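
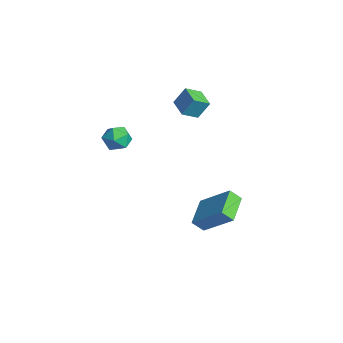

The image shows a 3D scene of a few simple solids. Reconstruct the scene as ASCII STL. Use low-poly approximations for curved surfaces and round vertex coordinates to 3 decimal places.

solid 
facet normal -0.907 0.364 0.212
outer loop
vertex -3.418 -2.927 1.843
vertex -3.513 -3.512 2.44
vertex -3.17 -2.768 2.631
endloop
endfacet
facet normal -0.475 0.879 -0.028
outer loop
vertex -3.418 -2.927 1.843
vertex -3.17 -2.768 2.631
vertex -2.69 -2.529 1.983
endloop
endfacet
facet normal -0.248 0.692 -0.678
outer loop
vertex -3.418 -2.927 1.843
vertex -2.69 -2.529 1.983
vertex -2.736 -3.125 1.391
endloop
endfacet
facet normal -0.539 0.060 -0.840
outer loop
vertex -3.418 -2.927 1.843
vertex -2.736 -3.125 1.391
vertex -3.245 -3.733 1.674
endloop
endfacet
facet normal -0.946 -0.142 -0.290
outer loop
vertex -3.418 -2.927 1.843
vertex -3.245 -3.733 1.674
vertex -3.513 -3.512 2.44
endloop
endfacet
facet normal 0.091 0.911 0.403
outer loop
vertex -2.69 -2.529 1.983
vertex -3.17 -2.768 2.631
vertex -2.335 -2.867 2.666
endloop
endfacet
facet normal -0.606 0.076 0.791
outer loop
vertex -3.17 -2.768 2.631
vertex -3.513 -3.512 2.44
vertex -2.844 -3.475 2.949
endloop
endfacet
facet normal -0.669 -0.743 -0.020
outer loop
vertex -3.513 -3.512 2.44
vertex -3.245 -3.733 1.674
vertex -2.89 -4.071 2.357
endloop
endfacet
facet normal -0.011 -0.414 -0.910
outer loop
vertex -3.245 -3.733 1.674
vertex -2.736 -3.125 1.391
vertex -2.41 -3.832 1.709
endloop
endfacet
facet normal 0.459 0.608 -0.648
outer loop
vertex -2.736 -3.125 1.391
vertex -2.69 -2.529 1.983
vertex -2.067 -3.088 1.9
endloop
endfacet
facet normal 0.539 -0.060 0.840
outer loop
vertex -2.162 -3.673 2.497
vertex -2.335 -2.867 2.666
vertex -2.844 -3.475 2.949
endloop
endfacet
facet normal 0.248 -0.692 0.678
outer loop
vertex -2.162 -3.673 2.497
vertex -2.844 -3.475 2.949
vertex -2.89 -4.071 2.357
endloop
endfacet
facet normal 0.475 -0.879 0.028
outer loop
vertex -2.162 -3.673 2.497
vertex -2.89 -4.071 2.357
vertex -2.41 -3.832 1.709
endloop
endfacet
facet normal 0.907 -0.364 -0.212
outer loop
vertex -2.162 -3.673 2.497
vertex -2.41 -3.832 1.709
vertex -2.067 -3.088 1.9
endloop
endfacet
facet normal 0.946 0.142 0.290
outer loop
vertex -2.162 -3.673 2.497
vertex -2.067 -3.088 1.9
vertex -2.335 -2.867 2.666
endloop
endfacet
facet normal 0.011 0.414 0.910
outer loop
vertex -2.844 -3.475 2.949
vertex -2.335 -2.867 2.666
vertex -3.17 -2.768 2.631
endloop
endfacet
facet normal -0.459 -0.608 0.648
outer loop
vertex -2.89 -4.071 2.357
vertex -2.844 -3.475 2.949
vertex -3.513 -3.512 2.44
endloop
endfacet
facet normal -0.091 -0.911 -0.403
outer loop
vertex -2.41 -3.832 1.709
vertex -2.89 -4.071 2.357
vertex -3.245 -3.733 1.674
endloop
endfacet
facet normal 0.606 -0.076 -0.791
outer loop
vertex -2.067 -3.088 1.9
vertex -2.41 -3.832 1.709
vertex -2.736 -3.125 1.391
endloop
endfacet
facet normal 0.669 0.743 0.020
outer loop
vertex -2.335 -2.867 2.666
vertex -2.067 -3.088 1.9
vertex -2.69 -2.529 1.983
endloop
endfacet
facet normal -0.989 0.010 0.150
outer loop
vertex -4.33 0.976 3.826
vertex -4.401 1.882 3.3
vertex -4.486 0.39 2.838
endloop
endfacet
facet normal 0.068 -0.863 0.501
outer loop
vertex -3.319 0.378 2.66
vertex -4.33 0.976 3.826
vertex -4.486 0.39 2.838
endloop
endfacet
facet normal -0.989 0.010 0.150
outer loop
vertex -4.486 0.39 2.838
vertex -4.401 1.882 3.3
vertex -4.557 1.295 2.311
endloop
endfacet
facet normal -0.135 -0.506 -0.852
outer loop
vertex -4.557 1.295 2.311
vertex -3.319 0.378 2.66
vertex -4.486 0.39 2.838
endloop
endfacet
facet normal 0.135 0.505 0.852
outer loop
vertex -4.33 0.976 3.826
vertex -3.234 1.87 3.122
vertex -4.401 1.882 3.3
endloop
endfacet
facet normal 0.068 -0.863 0.501
outer loop
vertex -3.163 0.965 3.649
vertex -4.33 0.976 3.826
vertex -3.319 0.378 2.66
endloop
endfacet
facet normal 0.134 0.507 0.852
outer loop
vertex -3.163 0.965 3.649
vertex -3.234 1.87 3.122
vertex -4.33 0.976 3.826
endloop
endfacet
facet normal -0.068 0.863 -0.501
outer loop
vertex -4.401 1.882 3.3
vertex -3.234 1.87 3.122
vertex -4.557 1.295 2.311
endloop
endfacet
facet normal -0.134 -0.505 -0.852
outer loop
vertex -3.39 1.284 2.134
vertex -3.319 0.378 2.66
vertex -4.557 1.295 2.311
endloop
endfacet
facet normal -0.068 0.863 -0.501
outer loop
vertex -4.557 1.295 2.311
vertex -3.234 1.87 3.122
vertex -3.39 1.284 2.134
endloop
endfacet
facet normal 0.989 -0.010 -0.150
outer loop
vertex -3.39 1.284 2.134
vertex -3.163 0.965 3.649
vertex -3.319 0.378 2.66
endloop
endfacet
facet normal 0.989 -0.010 -0.150
outer loop
vertex -3.234 1.87 3.122
vertex -3.163 0.965 3.649
vertex -3.39 1.284 2.134
endloop
endfacet
facet normal -0.598 -0.466 -0.653
outer loop
vertex 2.154 -1.339 -1.223
vertex 0.916 -0.378 -0.775
vertex 2.365 -0.798 -1.802
endloop
endfacet
facet normal 0.759 -0.590 -0.275
outer loop
vertex 3.644 0.198 -0.405
vertex 2.154 -1.339 -1.223
vertex 2.365 -0.798 -1.802
endloop
endfacet
facet normal -0.598 -0.466 -0.653
outer loop
vertex 2.365 -0.798 -1.802
vertex 0.916 -0.378 -0.775
vertex 1.127 0.163 -1.354
endloop
endfacet
facet normal 0.257 0.660 -0.706
outer loop
vertex 1.127 0.163 -1.354
vertex 3.644 0.198 -0.405
vertex 2.365 -0.798 -1.802
endloop
endfacet
facet normal -0.257 -0.660 0.706
outer loop
vertex 2.154 -1.339 -1.223
vertex 2.195 0.618 0.622
vertex 0.916 -0.378 -0.775
endloop
endfacet
facet normal 0.759 -0.590 -0.275
outer loop
vertex 3.433 -0.343 0.174
vertex 2.154 -1.339 -1.223
vertex 3.644 0.198 -0.405
endloop
endfacet
facet normal -0.257 -0.660 0.706
outer loop
vertex 3.433 -0.343 0.174
vertex 2.195 0.618 0.622
vertex 2.154 -1.339 -1.223
endloop
endfacet
facet normal -0.759 0.590 0.275
outer loop
vertex 0.916 -0.378 -0.775
vertex 2.195 0.618 0.622
vertex 1.127 0.163 -1.354
endloop
endfacet
facet normal 0.257 0.660 -0.706
outer loop
vertex 2.406 1.159 0.043
vertex 3.644 0.198 -0.405
vertex 1.127 0.163 -1.354
endloop
endfacet
facet normal -0.759 0.590 0.275
outer loop
vertex 1.127 0.163 -1.354
vertex 2.195 0.618 0.622
vertex 2.406 1.159 0.043
endloop
endfacet
facet normal 0.598 0.466 0.653
outer loop
vertex 2.406 1.159 0.043
vertex 3.433 -0.343 0.174
vertex 3.644 0.198 -0.405
endloop
endfacet
facet normal 0.598 0.466 0.653
outer loop
vertex 2.195 0.618 0.622
vertex 3.433 -0.343 0.174
vertex 2.406 1.159 0.043
endloop
endfacet

endsolid


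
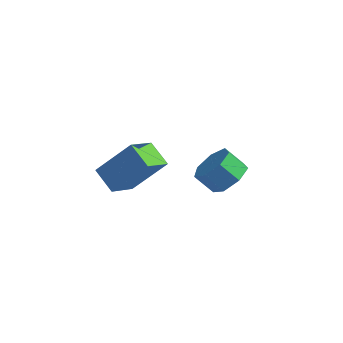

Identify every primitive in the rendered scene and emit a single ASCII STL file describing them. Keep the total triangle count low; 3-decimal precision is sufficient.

solid 
facet normal -0.829 0.283 0.483
outer loop
vertex 1.239 -1.742 0.793
vertex 1.275 -0.37 0.051
vertex 0.036 -2.565 -0.788
endloop
endfacet
facet normal -0.023 -0.879 0.475
outer loop
vertex 1.105 -2.93 -1.411
vertex 1.239 -1.742 0.793
vertex 0.036 -2.565 -0.788
endloop
endfacet
facet normal -0.829 0.283 0.483
outer loop
vertex 0.036 -2.565 -0.788
vertex 1.275 -0.37 0.051
vertex 0.072 -1.193 -1.53
endloop
endfacet
facet normal -0.559 -0.383 -0.735
outer loop
vertex 0.072 -1.193 -1.53
vertex 1.105 -2.93 -1.411
vertex 0.036 -2.565 -0.788
endloop
endfacet
facet normal 0.559 0.383 0.735
outer loop
vertex 1.239 -1.742 0.793
vertex 2.344 -0.735 -0.572
vertex 1.275 -0.37 0.051
endloop
endfacet
facet normal -0.023 -0.879 0.475
outer loop
vertex 2.308 -2.107 0.17
vertex 1.239 -1.742 0.793
vertex 1.105 -2.93 -1.411
endloop
endfacet
facet normal 0.559 0.383 0.735
outer loop
vertex 2.308 -2.107 0.17
vertex 2.344 -0.735 -0.572
vertex 1.239 -1.742 0.793
endloop
endfacet
facet normal 0.023 0.879 -0.475
outer loop
vertex 1.275 -0.37 0.051
vertex 2.344 -0.735 -0.572
vertex 0.072 -1.193 -1.53
endloop
endfacet
facet normal -0.559 -0.383 -0.735
outer loop
vertex 1.141 -1.558 -2.153
vertex 1.105 -2.93 -1.411
vertex 0.072 -1.193 -1.53
endloop
endfacet
facet normal 0.023 0.879 -0.475
outer loop
vertex 0.072 -1.193 -1.53
vertex 2.344 -0.735 -0.572
vertex 1.141 -1.558 -2.153
endloop
endfacet
facet normal 0.829 -0.283 -0.483
outer loop
vertex 1.141 -1.558 -2.153
vertex 2.308 -2.107 0.17
vertex 1.105 -2.93 -1.411
endloop
endfacet
facet normal 0.829 -0.283 -0.483
outer loop
vertex 2.344 -0.735 -0.572
vertex 2.308 -2.107 0.17
vertex 1.141 -1.558 -2.153
endloop
endfacet
facet normal 0.660 0.235 -0.714
outer loop
vertex 3.615 3.467 -3.063
vertex 2.976 3.091 -3.778
vertex 3.033 4.051 -3.409
endloop
endfacet
facet normal 0.375 0.720 0.584
outer loop
vertex 3.615 3.467 -3.063
vertex 3.033 4.051 -3.409
vertex 2.823 3.185 -2.207
endloop
endfacet
facet normal 0.375 0.720 0.584
outer loop
vertex 2.823 3.185 -2.207
vertex 3.033 4.051 -3.409
vertex 2.241 3.769 -2.553
endloop
endfacet
facet normal -0.660 -0.235 0.714
outer loop
vertex 2.823 3.185 -2.207
vertex 2.241 3.769 -2.553
vertex 2.184 2.809 -2.922
endloop
endfacet
facet normal 0.661 0.235 -0.713
outer loop
vertex 3.033 4.051 -3.409
vertex 2.976 3.091 -3.778
vertex 2.409 3.912 -4.033
endloop
endfacet
facet normal -0.275 0.959 0.061
outer loop
vertex 3.033 4.051 -3.409
vertex 2.409 3.912 -4.033
vertex 2.241 3.769 -2.553
endloop
endfacet
facet normal -0.275 0.959 0.061
outer loop
vertex 2.241 3.769 -2.553
vertex 2.409 3.912 -4.033
vertex 1.617 3.63 -3.177
endloop
endfacet
facet normal -0.661 -0.235 0.713
outer loop
vertex 2.241 3.769 -2.553
vertex 1.617 3.63 -3.177
vertex 2.184 2.809 -2.922
endloop
endfacet
facet normal 0.660 0.234 -0.714
outer loop
vertex 2.409 3.912 -4.033
vertex 2.976 3.091 -3.778
vertex 2.211 3.154 -4.465
endloop
endfacet
facet normal -0.718 0.477 -0.507
outer loop
vertex 2.409 3.912 -4.033
vertex 2.211 3.154 -4.465
vertex 1.617 3.63 -3.177
endloop
endfacet
facet normal -0.718 0.477 -0.507
outer loop
vertex 1.617 3.63 -3.177
vertex 2.211 3.154 -4.465
vertex 1.419 2.873 -3.608
endloop
endfacet
facet normal -0.660 -0.234 0.714
outer loop
vertex 1.617 3.63 -3.177
vertex 1.419 2.873 -3.608
vertex 2.184 2.809 -2.922
endloop
endfacet
facet normal 0.660 0.235 -0.714
outer loop
vertex 2.211 3.154 -4.465
vertex 2.976 3.091 -3.778
vertex 2.589 2.349 -4.38
endloop
endfacet
facet normal -0.621 -0.365 -0.694
outer loop
vertex 2.211 3.154 -4.465
vertex 2.589 2.349 -4.38
vertex 1.419 2.873 -3.608
endloop
endfacet
facet normal -0.621 -0.365 -0.694
outer loop
vertex 1.419 2.873 -3.608
vertex 2.589 2.349 -4.38
vertex 1.797 2.068 -3.523
endloop
endfacet
facet normal -0.660 -0.234 0.714
outer loop
vertex 1.419 2.873 -3.608
vertex 1.797 2.068 -3.523
vertex 2.184 2.809 -2.922
endloop
endfacet
facet normal 0.660 0.234 -0.713
outer loop
vertex 2.589 2.349 -4.38
vertex 2.976 3.091 -3.778
vertex 3.259 2.102 -3.841
endloop
endfacet
facet normal -0.056 -0.932 -0.357
outer loop
vertex 2.589 2.349 -4.38
vertex 3.259 2.102 -3.841
vertex 1.797 2.068 -3.523
endloop
endfacet
facet normal -0.056 -0.932 -0.358
outer loop
vertex 1.797 2.068 -3.523
vertex 3.259 2.102 -3.841
vertex 2.467 1.821 -2.985
endloop
endfacet
facet normal -0.660 -0.235 0.714
outer loop
vertex 1.797 2.068 -3.523
vertex 2.467 1.821 -2.985
vertex 2.184 2.809 -2.922
endloop
endfacet
facet normal 0.659 0.234 -0.714
outer loop
vertex 3.259 2.102 -3.841
vertex 2.976 3.091 -3.778
vertex 3.716 2.6 -3.256
endloop
endfacet
facet normal 0.551 -0.797 0.248
outer loop
vertex 3.259 2.102 -3.841
vertex 3.716 2.6 -3.256
vertex 2.467 1.821 -2.985
endloop
endfacet
facet normal 0.551 -0.797 0.247
outer loop
vertex 2.467 1.821 -2.985
vertex 3.716 2.6 -3.256
vertex 2.923 2.318 -2.399
endloop
endfacet
facet normal -0.661 -0.235 0.713
outer loop
vertex 2.467 1.821 -2.985
vertex 2.923 2.318 -2.399
vertex 2.184 2.809 -2.922
endloop
endfacet
facet normal 0.660 0.236 -0.714
outer loop
vertex 3.716 2.6 -3.256
vertex 2.976 3.091 -3.778
vertex 3.615 3.467 -3.063
endloop
endfacet
facet normal 0.743 -0.062 0.667
outer loop
vertex 3.716 2.6 -3.256
vertex 3.615 3.467 -3.063
vertex 2.923 2.318 -2.399
endloop
endfacet
facet normal 0.743 -0.062 0.667
outer loop
vertex 2.923 2.318 -2.399
vertex 3.615 3.467 -3.063
vertex 2.823 3.185 -2.207
endloop
endfacet
facet normal -0.660 -0.234 0.713
outer loop
vertex 2.923 2.318 -2.399
vertex 2.823 3.185 -2.207
vertex 2.184 2.809 -2.922
endloop
endfacet

endsolid


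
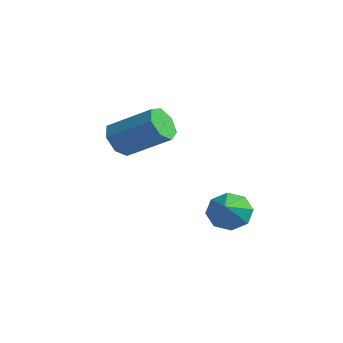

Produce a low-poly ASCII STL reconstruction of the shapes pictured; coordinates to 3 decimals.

solid 
facet normal -0.756 -0.391 -0.526
outer loop
vertex -3.279 -1.533 -0.773
vertex -3.751 -0.93 -0.543
vertex -3.279 -0.976 -1.187
endloop
endfacet
facet normal 0.656 -0.450 -0.606
outer loop
vertex -3.279 -1.533 -0.773
vertex -3.279 -0.976 -1.187
vertex -1.776 -0.753 0.273
endloop
endfacet
facet normal 0.656 -0.450 -0.606
outer loop
vertex -1.776 -0.753 0.273
vertex -3.279 -0.976 -1.187
vertex -1.776 -0.196 -0.141
endloop
endfacet
facet normal 0.755 0.391 0.526
outer loop
vertex -1.776 -0.753 0.273
vertex -1.776 -0.196 -0.141
vertex -2.249 -0.15 0.503
endloop
endfacet
facet normal -0.755 -0.392 -0.525
outer loop
vertex -3.279 -0.976 -1.187
vertex -3.751 -0.93 -0.543
vertex -3.635 -0.384 -1.117
endloop
endfacet
facet normal 0.409 0.346 -0.845
outer loop
vertex -3.279 -0.976 -1.187
vertex -3.635 -0.384 -1.117
vertex -1.776 -0.196 -0.141
endloop
endfacet
facet normal 0.408 0.346 -0.845
outer loop
vertex -1.776 -0.196 -0.141
vertex -3.635 -0.384 -1.117
vertex -2.132 0.395 -0.071
endloop
endfacet
facet normal 0.755 0.392 0.526
outer loop
vertex -1.776 -0.196 -0.141
vertex -2.132 0.395 -0.071
vertex -2.249 -0.15 0.503
endloop
endfacet
facet normal -0.755 -0.392 -0.525
outer loop
vertex -3.635 -0.384 -1.117
vertex -3.751 -0.93 -0.543
vertex -4.079 -0.203 -0.614
endloop
endfacet
facet normal -0.146 0.883 -0.447
outer loop
vertex -3.635 -0.384 -1.117
vertex -4.079 -0.203 -0.614
vertex -2.132 0.395 -0.071
endloop
endfacet
facet normal -0.146 0.883 -0.447
outer loop
vertex -2.132 0.395 -0.071
vertex -4.079 -0.203 -0.614
vertex -2.576 0.576 0.432
endloop
endfacet
facet normal 0.755 0.392 0.526
outer loop
vertex -2.132 0.395 -0.071
vertex -2.576 0.576 0.432
vertex -2.249 -0.15 0.503
endloop
endfacet
facet normal -0.755 -0.392 -0.526
outer loop
vertex -4.079 -0.203 -0.614
vertex -3.751 -0.93 -0.543
vertex -4.276 -0.569 -0.058
endloop
endfacet
facet normal -0.591 0.754 0.287
outer loop
vertex -4.079 -0.203 -0.614
vertex -4.276 -0.569 -0.058
vertex -2.576 0.576 0.432
endloop
endfacet
facet normal -0.591 0.754 0.287
outer loop
vertex -2.576 0.576 0.432
vertex -4.276 -0.569 -0.058
vertex -2.773 0.21 0.988
endloop
endfacet
facet normal 0.755 0.392 0.525
outer loop
vertex -2.576 0.576 0.432
vertex -2.773 0.21 0.988
vertex -2.249 -0.15 0.503
endloop
endfacet
facet normal -0.755 -0.392 -0.526
outer loop
vertex -4.276 -0.569 -0.058
vertex -3.751 -0.93 -0.543
vertex -4.078 -1.207 0.133
endloop
endfacet
facet normal -0.590 0.058 0.805
outer loop
vertex -4.276 -0.569 -0.058
vertex -4.078 -1.207 0.133
vertex -2.773 0.21 0.988
endloop
endfacet
facet normal -0.590 0.058 0.805
outer loop
vertex -2.773 0.21 0.988
vertex -4.078 -1.207 0.133
vertex -2.575 -0.427 1.179
endloop
endfacet
facet normal 0.755 0.392 0.525
outer loop
vertex -2.773 0.21 0.988
vertex -2.575 -0.427 1.179
vertex -2.249 -0.15 0.503
endloop
endfacet
facet normal -0.755 -0.392 -0.526
outer loop
vertex -4.078 -1.207 0.133
vertex -3.751 -0.93 -0.543
vertex -3.634 -1.636 -0.185
endloop
endfacet
facet normal -0.145 -0.682 0.717
outer loop
vertex -4.078 -1.207 0.133
vertex -3.634 -1.636 -0.185
vertex -2.575 -0.427 1.179
endloop
endfacet
facet normal -0.145 -0.682 0.717
outer loop
vertex -2.575 -0.427 1.179
vertex -3.634 -1.636 -0.185
vertex -2.131 -0.856 0.861
endloop
endfacet
facet normal 0.755 0.392 0.525
outer loop
vertex -2.575 -0.427 1.179
vertex -2.131 -0.856 0.861
vertex -2.249 -0.15 0.503
endloop
endfacet
facet normal -0.756 -0.391 -0.525
outer loop
vertex -3.634 -1.636 -0.185
vertex -3.751 -0.93 -0.543
vertex -3.279 -1.533 -0.773
endloop
endfacet
facet normal 0.410 -0.908 0.088
outer loop
vertex -3.634 -1.636 -0.185
vertex -3.279 -1.533 -0.773
vertex -2.131 -0.856 0.861
endloop
endfacet
facet normal 0.410 -0.908 0.088
outer loop
vertex -2.131 -0.856 0.861
vertex -3.279 -1.533 -0.773
vertex -1.776 -0.753 0.273
endloop
endfacet
facet normal 0.755 0.392 0.525
outer loop
vertex -2.131 -0.856 0.861
vertex -1.776 -0.753 0.273
vertex -2.249 -0.15 0.503
endloop
endfacet
facet normal -0.491 0.659 -0.569
outer loop
vertex -0.473 1.539 -4.85
vertex -0.885 1.848 -4.136
vertex -0.137 2.043 -4.556
endloop
endfacet
facet normal 0.860 -0.365 -0.357
outer loop
vertex -0.473 1.539 -4.85
vertex -0.137 2.043 -4.556
vertex -0.115 0.812 -3.244
endloop
endfacet
facet normal -0.491 0.659 -0.569
outer loop
vertex -0.137 2.043 -4.556
vertex -0.885 1.848 -4.136
vertex -0.239 2.433 -4.016
endloop
endfacet
facet normal 0.988 0.122 0.098
outer loop
vertex -0.137 2.043 -4.556
vertex -0.239 2.433 -4.016
vertex -0.115 0.812 -3.244
endloop
endfacet
facet normal -0.491 0.659 -0.569
outer loop
vertex -0.239 2.433 -4.016
vertex -0.885 1.848 -4.136
vertex -0.719 2.48 -3.547
endloop
endfacet
facet normal 0.670 0.360 0.649
outer loop
vertex -0.239 2.433 -4.016
vertex -0.719 2.48 -3.547
vertex -0.115 0.812 -3.244
endloop
endfacet
facet normal -0.491 0.660 -0.569
outer loop
vertex -0.719 2.48 -3.547
vertex -0.885 1.848 -4.136
vertex -1.297 2.157 -3.423
endloop
endfacet
facet normal 0.092 0.210 0.973
outer loop
vertex -0.719 2.48 -3.547
vertex -1.297 2.157 -3.423
vertex -0.115 0.812 -3.244
endloop
endfacet
facet normal -0.490 0.660 -0.569
outer loop
vertex -1.297 2.157 -3.423
vertex -0.885 1.848 -4.136
vertex -1.634 1.653 -3.717
endloop
endfacet
facet normal -0.408 -0.241 0.881
outer loop
vertex -1.297 2.157 -3.423
vertex -1.634 1.653 -3.717
vertex -0.115 0.812 -3.244
endloop
endfacet
facet normal -0.490 0.660 -0.569
outer loop
vertex -1.634 1.653 -3.717
vertex -0.885 1.848 -4.136
vertex -1.532 1.263 -4.257
endloop
endfacet
facet normal -0.536 -0.729 0.425
outer loop
vertex -1.634 1.653 -3.717
vertex -1.532 1.263 -4.257
vertex -0.115 0.812 -3.244
endloop
endfacet
facet normal -0.490 0.660 -0.569
outer loop
vertex -1.532 1.263 -4.257
vertex -0.885 1.848 -4.136
vertex -1.051 1.216 -4.726
endloop
endfacet
facet normal -0.218 -0.968 -0.126
outer loop
vertex -1.532 1.263 -4.257
vertex -1.051 1.216 -4.726
vertex -0.115 0.812 -3.244
endloop
endfacet
facet normal -0.491 0.660 -0.569
outer loop
vertex -1.051 1.216 -4.726
vertex -0.885 1.848 -4.136
vertex -0.473 1.539 -4.85
endloop
endfacet
facet normal 0.360 -0.817 -0.450
outer loop
vertex -1.051 1.216 -4.726
vertex -0.473 1.539 -4.85
vertex -0.115 0.812 -3.244
endloop
endfacet

endsolid


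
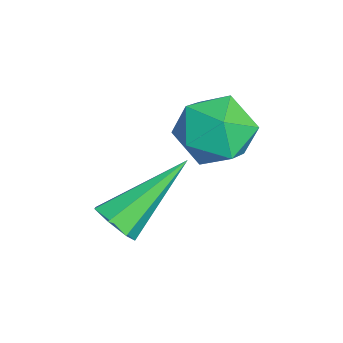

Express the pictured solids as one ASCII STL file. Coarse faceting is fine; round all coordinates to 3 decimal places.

solid 
facet normal -0.851 0.340 0.401
outer loop
vertex -1.754 3.184 -1.848
vertex -1.948 2.377 -1.576
vertex -1.491 2.913 -1.061
endloop
endfacet
facet normal -0.346 0.845 0.407
outer loop
vertex -1.754 3.184 -1.848
vertex -1.491 2.913 -1.061
vertex -0.951 3.377 -1.566
endloop
endfacet
facet normal -0.136 0.954 -0.267
outer loop
vertex -1.754 3.184 -1.848
vertex -0.951 3.377 -1.566
vertex -1.074 3.128 -2.393
endloop
endfacet
facet normal -0.509 0.516 -0.689
outer loop
vertex -1.754 3.184 -1.848
vertex -1.074 3.128 -2.393
vertex -1.691 2.51 -2.4
endloop
endfacet
facet normal -0.952 0.136 -0.275
outer loop
vertex -1.754 3.184 -1.848
vertex -1.691 2.51 -2.4
vertex -1.948 2.377 -1.576
endloop
endfacet
facet normal 0.212 0.596 0.774
outer loop
vertex -0.951 3.377 -1.566
vertex -1.491 2.913 -1.061
vertex -0.649 2.69 -1.12
endloop
endfacet
facet normal -0.603 -0.222 0.766
outer loop
vertex -1.491 2.913 -1.061
vertex -1.948 2.377 -1.576
vertex -1.266 2.072 -1.127
endloop
endfacet
facet normal -0.768 -0.551 -0.328
outer loop
vertex -1.948 2.377 -1.576
vertex -1.691 2.51 -2.4
vertex -1.389 1.823 -1.954
endloop
endfacet
facet normal -0.053 0.064 -0.997
outer loop
vertex -1.691 2.51 -2.4
vertex -1.074 3.128 -2.393
vertex -0.849 2.287 -2.459
endloop
endfacet
facet normal 0.552 0.772 -0.315
outer loop
vertex -1.074 3.128 -2.393
vertex -0.951 3.377 -1.566
vertex -0.392 2.823 -1.944
endloop
endfacet
facet normal 0.509 -0.516 0.689
outer loop
vertex -0.586 2.016 -1.672
vertex -0.649 2.69 -1.12
vertex -1.266 2.072 -1.127
endloop
endfacet
facet normal 0.136 -0.954 0.267
outer loop
vertex -0.586 2.016 -1.672
vertex -1.266 2.072 -1.127
vertex -1.389 1.823 -1.954
endloop
endfacet
facet normal 0.346 -0.845 -0.407
outer loop
vertex -0.586 2.016 -1.672
vertex -1.389 1.823 -1.954
vertex -0.849 2.287 -2.459
endloop
endfacet
facet normal 0.851 -0.340 -0.401
outer loop
vertex -0.586 2.016 -1.672
vertex -0.849 2.287 -2.459
vertex -0.392 2.823 -1.944
endloop
endfacet
facet normal 0.952 -0.136 0.275
outer loop
vertex -0.586 2.016 -1.672
vertex -0.392 2.823 -1.944
vertex -0.649 2.69 -1.12
endloop
endfacet
facet normal 0.053 -0.064 0.997
outer loop
vertex -1.266 2.072 -1.127
vertex -0.649 2.69 -1.12
vertex -1.491 2.913 -1.061
endloop
endfacet
facet normal -0.552 -0.772 0.315
outer loop
vertex -1.389 1.823 -1.954
vertex -1.266 2.072 -1.127
vertex -1.948 2.377 -1.576
endloop
endfacet
facet normal -0.212 -0.596 -0.774
outer loop
vertex -0.849 2.287 -2.459
vertex -1.389 1.823 -1.954
vertex -1.691 2.51 -2.4
endloop
endfacet
facet normal 0.603 0.222 -0.766
outer loop
vertex -0.392 2.823 -1.944
vertex -0.849 2.287 -2.459
vertex -1.074 3.128 -2.393
endloop
endfacet
facet normal 0.768 0.551 0.328
outer loop
vertex -0.649 2.69 -1.12
vertex -0.392 2.823 -1.944
vertex -0.951 3.377 -1.566
endloop
endfacet
facet normal 0.374 -0.732 -0.570
outer loop
vertex 0.225 0.552 -3.013
vertex -0.122 0.672 -3.395
vertex 0.366 0.864 -3.321
endloop
endfacet
facet normal 0.758 0.251 0.601
outer loop
vertex 0.225 0.552 -3.013
vertex 0.366 0.864 -3.321
vertex -0.838 2.068 -2.305
endloop
endfacet
facet normal 0.374 -0.730 -0.572
outer loop
vertex 0.366 0.864 -3.321
vertex -0.122 0.672 -3.395
vertex 0.139 1.032 -3.684
endloop
endfacet
facet normal 0.671 0.737 -0.078
outer loop
vertex 0.366 0.864 -3.321
vertex 0.139 1.032 -3.684
vertex -0.838 2.068 -2.305
endloop
endfacet
facet normal 0.376 -0.730 -0.571
outer loop
vertex 0.139 1.032 -3.684
vertex -0.122 0.672 -3.395
vertex -0.285 0.928 -3.83
endloop
endfacet
facet normal 0.009 0.802 -0.597
outer loop
vertex 0.139 1.032 -3.684
vertex -0.285 0.928 -3.83
vertex -0.838 2.068 -2.305
endloop
endfacet
facet normal 0.374 -0.731 -0.570
outer loop
vertex -0.285 0.928 -3.83
vertex -0.122 0.672 -3.395
vertex -0.586 0.632 -3.648
endloop
endfacet
facet normal -0.728 0.396 -0.560
outer loop
vertex -0.285 0.928 -3.83
vertex -0.586 0.632 -3.648
vertex -0.838 2.068 -2.305
endloop
endfacet
facet normal 0.374 -0.731 -0.571
outer loop
vertex -0.586 0.632 -3.648
vertex -0.122 0.672 -3.395
vertex -0.538 0.366 -3.276
endloop
endfacet
facet normal -0.985 -0.175 0.002
outer loop
vertex -0.586 0.632 -3.648
vertex -0.538 0.366 -3.276
vertex -0.838 2.068 -2.305
endloop
endfacet
facet normal 0.375 -0.731 -0.570
outer loop
vertex -0.538 0.366 -3.276
vertex -0.122 0.672 -3.395
vertex -0.177 0.331 -2.994
endloop
endfacet
facet normal -0.568 -0.481 0.668
outer loop
vertex -0.538 0.366 -3.276
vertex -0.177 0.331 -2.994
vertex -0.838 2.068 -2.305
endloop
endfacet
facet normal 0.375 -0.731 -0.570
outer loop
vertex -0.177 0.331 -2.994
vertex -0.122 0.672 -3.395
vertex 0.225 0.552 -3.013
endloop
endfacet
facet normal 0.205 -0.293 0.934
outer loop
vertex -0.177 0.331 -2.994
vertex 0.225 0.552 -3.013
vertex -0.838 2.068 -2.305
endloop
endfacet

endsolid


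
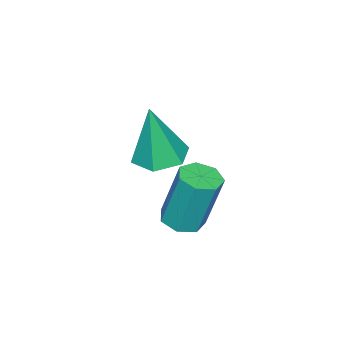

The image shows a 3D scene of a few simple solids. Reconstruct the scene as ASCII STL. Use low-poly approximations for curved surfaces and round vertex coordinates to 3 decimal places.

solid 
facet normal -0.138 0.081 -0.987
outer loop
vertex 3.6 0.592 -0.816
vertex 2.897 0.344 -0.738
vertex 3.042 1.078 -0.698
endloop
endfacet
facet normal 0.661 0.684 0.309
outer loop
vertex 3.6 0.592 -0.816
vertex 3.042 1.078 -0.698
vertex 3.143 0.196 1.038
endloop
endfacet
facet normal -0.136 0.081 -0.987
outer loop
vertex 3.042 1.078 -0.698
vertex 2.897 0.344 -0.738
vertex 2.338 0.83 -0.621
endloop
endfacet
facet normal -0.253 0.857 0.450
outer loop
vertex 3.042 1.078 -0.698
vertex 2.338 0.83 -0.621
vertex 3.143 0.196 1.038
endloop
endfacet
facet normal -0.136 0.081 -0.987
outer loop
vertex 2.338 0.83 -0.621
vertex 2.897 0.344 -0.738
vertex 2.193 0.096 -0.661
endloop
endfacet
facet normal -0.867 0.145 0.476
outer loop
vertex 2.338 0.83 -0.621
vertex 2.193 0.096 -0.661
vertex 3.143 0.196 1.038
endloop
endfacet
facet normal -0.137 0.082 -0.987
outer loop
vertex 2.193 0.096 -0.661
vertex 2.897 0.344 -0.738
vertex 2.752 -0.391 -0.779
endloop
endfacet
facet normal -0.568 -0.740 0.361
outer loop
vertex 2.193 0.096 -0.661
vertex 2.752 -0.391 -0.779
vertex 3.143 0.196 1.038
endloop
endfacet
facet normal -0.137 0.082 -0.987
outer loop
vertex 2.752 -0.391 -0.779
vertex 2.897 0.344 -0.738
vertex 3.455 -0.143 -0.856
endloop
endfacet
facet normal 0.346 -0.912 0.220
outer loop
vertex 2.752 -0.391 -0.779
vertex 3.455 -0.143 -0.856
vertex 3.143 0.196 1.038
endloop
endfacet
facet normal -0.138 0.081 -0.987
outer loop
vertex 3.455 -0.143 -0.856
vertex 2.897 0.344 -0.738
vertex 3.6 0.592 -0.816
endloop
endfacet
facet normal 0.960 -0.200 0.194
outer loop
vertex 3.455 -0.143 -0.856
vertex 3.6 0.592 -0.816
vertex 3.143 0.196 1.038
endloop
endfacet
facet normal 0.061 -0.264 -0.963
outer loop
vertex 3.452 1.167 -2.919
vertex 2.884 0.974 -2.902
vertex 3.089 1.521 -3.039
endloop
endfacet
facet normal 0.715 0.685 -0.142
outer loop
vertex 3.452 1.167 -2.919
vertex 3.089 1.521 -3.039
vertex 3.344 1.638 -1.196
endloop
endfacet
facet normal 0.717 0.683 -0.142
outer loop
vertex 3.344 1.638 -1.196
vertex 3.089 1.521 -3.039
vertex 2.982 1.993 -1.315
endloop
endfacet
facet normal -0.058 0.263 0.963
outer loop
vertex 3.344 1.638 -1.196
vertex 2.982 1.993 -1.315
vertex 2.776 1.446 -1.178
endloop
endfacet
facet normal 0.059 -0.263 -0.963
outer loop
vertex 3.089 1.521 -3.039
vertex 2.884 0.974 -2.902
vertex 2.572 1.464 -3.055
endloop
endfacet
facet normal -0.097 0.958 -0.268
outer loop
vertex 3.089 1.521 -3.039
vertex 2.572 1.464 -3.055
vertex 2.982 1.993 -1.315
endloop
endfacet
facet normal -0.099 0.958 -0.268
outer loop
vertex 2.982 1.993 -1.315
vertex 2.572 1.464 -3.055
vertex 2.465 1.935 -1.331
endloop
endfacet
facet normal -0.059 0.264 0.963
outer loop
vertex 2.982 1.993 -1.315
vertex 2.465 1.935 -1.331
vertex 2.776 1.446 -1.178
endloop
endfacet
facet normal 0.059 -0.263 -0.963
outer loop
vertex 2.572 1.464 -3.055
vertex 2.884 0.974 -2.902
vertex 2.289 1.038 -2.956
endloop
endfacet
facet normal -0.837 0.512 -0.192
outer loop
vertex 2.572 1.464 -3.055
vertex 2.289 1.038 -2.956
vertex 2.465 1.935 -1.331
endloop
endfacet
facet normal -0.837 0.512 -0.192
outer loop
vertex 2.465 1.935 -1.331
vertex 2.289 1.038 -2.956
vertex 2.182 1.509 -1.233
endloop
endfacet
facet normal -0.061 0.262 0.963
outer loop
vertex 2.465 1.935 -1.331
vertex 2.182 1.509 -1.233
vertex 2.776 1.446 -1.178
endloop
endfacet
facet normal 0.059 -0.264 -0.963
outer loop
vertex 2.289 1.038 -2.956
vertex 2.884 0.974 -2.902
vertex 2.454 0.564 -2.816
endloop
endfacet
facet normal -0.947 -0.321 0.029
outer loop
vertex 2.289 1.038 -2.956
vertex 2.454 0.564 -2.816
vertex 2.182 1.509 -1.233
endloop
endfacet
facet normal -0.947 -0.321 0.029
outer loop
vertex 2.182 1.509 -1.233
vertex 2.454 0.564 -2.816
vertex 2.347 1.035 -1.093
endloop
endfacet
facet normal -0.061 0.263 0.963
outer loop
vertex 2.182 1.509 -1.233
vertex 2.347 1.035 -1.093
vertex 2.776 1.446 -1.178
endloop
endfacet
facet normal 0.059 -0.264 -0.963
outer loop
vertex 2.454 0.564 -2.816
vertex 2.884 0.974 -2.902
vertex 2.942 0.399 -2.741
endloop
endfacet
facet normal -0.343 -0.911 0.228
outer loop
vertex 2.454 0.564 -2.816
vertex 2.942 0.399 -2.741
vertex 2.347 1.035 -1.093
endloop
endfacet
facet normal -0.342 -0.912 0.228
outer loop
vertex 2.347 1.035 -1.093
vertex 2.942 0.399 -2.741
vertex 2.835 0.871 -1.017
endloop
endfacet
facet normal -0.061 0.263 0.963
outer loop
vertex 2.347 1.035 -1.093
vertex 2.835 0.871 -1.017
vertex 2.776 1.446 -1.178
endloop
endfacet
facet normal 0.060 -0.264 -0.963
outer loop
vertex 2.942 0.399 -2.741
vertex 2.884 0.974 -2.902
vertex 3.386 0.668 -2.787
endloop
endfacet
facet normal 0.520 -0.815 0.255
outer loop
vertex 2.942 0.399 -2.741
vertex 3.386 0.668 -2.787
vertex 2.835 0.871 -1.017
endloop
endfacet
facet normal 0.519 -0.816 0.255
outer loop
vertex 2.835 0.871 -1.017
vertex 3.386 0.668 -2.787
vertex 3.279 1.139 -1.063
endloop
endfacet
facet normal -0.059 0.264 0.963
outer loop
vertex 2.835 0.871 -1.017
vertex 3.279 1.139 -1.063
vertex 2.776 1.446 -1.178
endloop
endfacet
facet normal 0.060 -0.263 -0.963
outer loop
vertex 3.386 0.668 -2.787
vertex 2.884 0.974 -2.902
vertex 3.452 1.167 -2.919
endloop
endfacet
facet normal 0.990 -0.107 0.091
outer loop
vertex 3.386 0.668 -2.787
vertex 3.452 1.167 -2.919
vertex 3.279 1.139 -1.063
endloop
endfacet
facet normal 0.990 -0.105 0.091
outer loop
vertex 3.279 1.139 -1.063
vertex 3.452 1.167 -2.919
vertex 3.344 1.638 -1.196
endloop
endfacet
facet normal -0.059 0.264 0.963
outer loop
vertex 3.279 1.139 -1.063
vertex 3.344 1.638 -1.196
vertex 2.776 1.446 -1.178
endloop
endfacet

endsolid


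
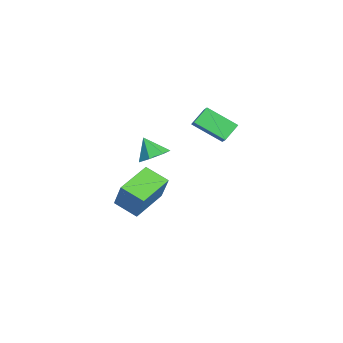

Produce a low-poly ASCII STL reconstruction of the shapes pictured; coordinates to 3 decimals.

solid 
facet normal 0.445 0.370 -0.815
outer loop
vertex 3.714 1.023 2.285
vertex 3.132 0.615 1.782
vertex 3.089 1.415 2.122
endloop
endfacet
facet normal 0.058 0.461 0.885
outer loop
vertex 3.714 1.023 2.285
vertex 3.089 1.415 2.122
vertex 2.568 0.145 2.818
endloop
endfacet
facet normal 0.444 0.371 -0.816
outer loop
vertex 3.089 1.415 2.122
vertex 3.132 0.615 1.782
vertex 2.497 1.205 1.704
endloop
endfacet
facet normal -0.601 0.559 0.571
outer loop
vertex 3.089 1.415 2.122
vertex 2.497 1.205 1.704
vertex 2.568 0.145 2.818
endloop
endfacet
facet normal 0.445 0.372 -0.815
outer loop
vertex 2.497 1.205 1.704
vertex 3.132 0.615 1.782
vertex 2.384 0.551 1.344
endloop
endfacet
facet normal -0.985 0.089 0.147
outer loop
vertex 2.497 1.205 1.704
vertex 2.384 0.551 1.344
vertex 2.568 0.145 2.818
endloop
endfacet
facet normal 0.446 0.370 -0.815
outer loop
vertex 2.384 0.551 1.344
vertex 3.132 0.615 1.782
vertex 2.834 -0.055 1.315
endloop
endfacet
facet normal -0.803 -0.593 -0.063
outer loop
vertex 2.384 0.551 1.344
vertex 2.834 -0.055 1.315
vertex 2.568 0.145 2.818
endloop
endfacet
facet normal 0.444 0.371 -0.816
outer loop
vertex 2.834 -0.055 1.315
vertex 3.132 0.615 1.782
vertex 3.509 -0.155 1.637
endloop
endfacet
facet normal -0.191 -0.977 0.096
outer loop
vertex 2.834 -0.055 1.315
vertex 3.509 -0.155 1.637
vertex 2.568 0.145 2.818
endloop
endfacet
facet normal 0.444 0.371 -0.815
outer loop
vertex 3.509 -0.155 1.637
vertex 3.132 0.615 1.782
vertex 3.901 0.325 2.069
endloop
endfacet
facet normal 0.388 -0.771 0.505
outer loop
vertex 3.509 -0.155 1.637
vertex 3.901 0.325 2.069
vertex 2.568 0.145 2.818
endloop
endfacet
facet normal 0.444 0.371 -0.815
outer loop
vertex 3.901 0.325 2.069
vertex 3.132 0.615 1.782
vertex 3.714 1.023 2.285
endloop
endfacet
facet normal 0.499 -0.131 0.857
outer loop
vertex 3.901 0.325 2.069
vertex 3.714 1.023 2.285
vertex 2.568 0.145 2.818
endloop
endfacet
facet normal -0.509 0.617 0.600
outer loop
vertex 0.496 3.521 3.623
vertex 1.116 5.017 2.61
vertex -0.166 3.459 3.126
endloop
endfacet
facet normal -0.325 -0.783 0.530
outer loop
vertex 0.424 2.743 2.43
vertex 0.496 3.521 3.623
vertex -0.166 3.459 3.126
endloop
endfacet
facet normal -0.509 0.617 0.600
outer loop
vertex -0.166 3.459 3.126
vertex 1.116 5.017 2.61
vertex 0.454 4.955 2.113
endloop
endfacet
facet normal -0.797 -0.075 -0.599
outer loop
vertex 0.454 4.955 2.113
vertex 0.424 2.743 2.43
vertex -0.166 3.459 3.126
endloop
endfacet
facet normal 0.797 0.075 0.599
outer loop
vertex 0.496 3.521 3.623
vertex 1.706 4.301 1.914
vertex 1.116 5.017 2.61
endloop
endfacet
facet normal -0.325 -0.783 0.530
outer loop
vertex 1.086 2.805 2.927
vertex 0.496 3.521 3.623
vertex 0.424 2.743 2.43
endloop
endfacet
facet normal 0.797 0.075 0.599
outer loop
vertex 1.086 2.805 2.927
vertex 1.706 4.301 1.914
vertex 0.496 3.521 3.623
endloop
endfacet
facet normal 0.325 0.783 -0.530
outer loop
vertex 1.116 5.017 2.61
vertex 1.706 4.301 1.914
vertex 0.454 4.955 2.113
endloop
endfacet
facet normal -0.797 -0.075 -0.599
outer loop
vertex 1.044 4.239 1.417
vertex 0.424 2.743 2.43
vertex 0.454 4.955 2.113
endloop
endfacet
facet normal 0.325 0.783 -0.530
outer loop
vertex 0.454 4.955 2.113
vertex 1.706 4.301 1.914
vertex 1.044 4.239 1.417
endloop
endfacet
facet normal 0.509 -0.617 -0.600
outer loop
vertex 1.044 4.239 1.417
vertex 1.086 2.805 2.927
vertex 0.424 2.743 2.43
endloop
endfacet
facet normal 0.509 -0.617 -0.600
outer loop
vertex 1.706 4.301 1.914
vertex 1.086 2.805 2.927
vertex 1.044 4.239 1.417
endloop
endfacet
facet normal -0.544 -0.738 0.399
outer loop
vertex -0.571 -0.778 -2.612
vertex -2.148 0.665 -2.092
vertex -1.388 -1.073 -4.269
endloop
endfacet
facet normal 0.717 -0.656 -0.237
outer loop
vertex -0.572 0.035 -4.868
vertex -0.571 -0.778 -2.612
vertex -1.388 -1.073 -4.269
endloop
endfacet
facet normal -0.544 -0.738 0.399
outer loop
vertex -1.388 -1.073 -4.269
vertex -2.148 0.665 -2.092
vertex -2.964 0.37 -3.748
endloop
endfacet
facet normal -0.437 -0.157 -0.886
outer loop
vertex -2.964 0.37 -3.748
vertex -0.572 0.035 -4.868
vertex -1.388 -1.073 -4.269
endloop
endfacet
facet normal 0.436 0.158 0.886
outer loop
vertex -0.571 -0.778 -2.612
vertex -1.332 1.773 -2.691
vertex -2.148 0.665 -2.092
endloop
endfacet
facet normal 0.717 -0.656 -0.237
outer loop
vertex 0.244 0.33 -3.212
vertex -0.571 -0.778 -2.612
vertex -0.572 0.035 -4.868
endloop
endfacet
facet normal 0.437 0.158 0.885
outer loop
vertex 0.244 0.33 -3.212
vertex -1.332 1.773 -2.691
vertex -0.571 -0.778 -2.612
endloop
endfacet
facet normal -0.717 0.656 0.236
outer loop
vertex -2.148 0.665 -2.092
vertex -1.332 1.773 -2.691
vertex -2.964 0.37 -3.748
endloop
endfacet
facet normal -0.437 -0.158 -0.886
outer loop
vertex -2.149 1.478 -4.348
vertex -0.572 0.035 -4.868
vertex -2.964 0.37 -3.748
endloop
endfacet
facet normal -0.717 0.656 0.237
outer loop
vertex -2.964 0.37 -3.748
vertex -1.332 1.773 -2.691
vertex -2.149 1.478 -4.348
endloop
endfacet
facet normal 0.544 0.738 -0.399
outer loop
vertex -2.149 1.478 -4.348
vertex 0.244 0.33 -3.212
vertex -0.572 0.035 -4.868
endloop
endfacet
facet normal 0.544 0.738 -0.399
outer loop
vertex -1.332 1.773 -2.691
vertex 0.244 0.33 -3.212
vertex -2.149 1.478 -4.348
endloop
endfacet

endsolid


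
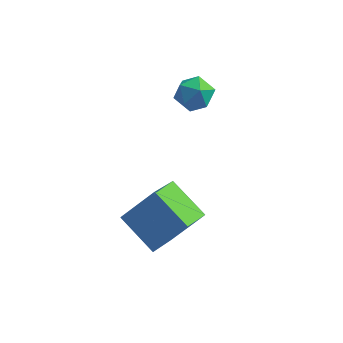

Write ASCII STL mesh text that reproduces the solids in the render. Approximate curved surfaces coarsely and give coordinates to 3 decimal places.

solid 
facet normal -0.786 0.394 0.476
outer loop
vertex -4.09 -2.858 0.377
vertex -3.874 -1.275 -0.576
vertex -5.212 -3.501 -0.945
endloop
endfacet
facet normal -0.116 -0.851 0.512
outer loop
vertex -3.726 -4.245 -1.844
vertex -4.09 -2.858 0.377
vertex -5.212 -3.501 -0.945
endloop
endfacet
facet normal -0.786 0.394 0.476
outer loop
vertex -5.212 -3.501 -0.945
vertex -3.874 -1.275 -0.576
vertex -4.997 -1.919 -1.898
endloop
endfacet
facet normal -0.607 -0.348 -0.715
outer loop
vertex -4.997 -1.919 -1.898
vertex -3.726 -4.245 -1.844
vertex -5.212 -3.501 -0.945
endloop
endfacet
facet normal 0.607 0.348 0.715
outer loop
vertex -4.09 -2.858 0.377
vertex -2.388 -2.019 -1.475
vertex -3.874 -1.275 -0.576
endloop
endfacet
facet normal -0.115 -0.851 0.512
outer loop
vertex -2.603 -3.601 -0.522
vertex -4.09 -2.858 0.377
vertex -3.726 -4.245 -1.844
endloop
endfacet
facet normal 0.606 0.348 0.715
outer loop
vertex -2.603 -3.601 -0.522
vertex -2.388 -2.019 -1.475
vertex -4.09 -2.858 0.377
endloop
endfacet
facet normal 0.116 0.851 -0.513
outer loop
vertex -3.874 -1.275 -0.576
vertex -2.388 -2.019 -1.475
vertex -4.997 -1.919 -1.898
endloop
endfacet
facet normal -0.606 -0.348 -0.715
outer loop
vertex -3.51 -2.662 -2.797
vertex -3.726 -4.245 -1.844
vertex -4.997 -1.919 -1.898
endloop
endfacet
facet normal 0.116 0.851 -0.512
outer loop
vertex -4.997 -1.919 -1.898
vertex -2.388 -2.019 -1.475
vertex -3.51 -2.662 -2.797
endloop
endfacet
facet normal 0.786 -0.394 -0.476
outer loop
vertex -3.51 -2.662 -2.797
vertex -2.603 -3.601 -0.522
vertex -3.726 -4.245 -1.844
endloop
endfacet
facet normal 0.786 -0.394 -0.476
outer loop
vertex -2.388 -2.019 -1.475
vertex -2.603 -3.601 -0.522
vertex -3.51 -2.662 -2.797
endloop
endfacet
facet normal 0.476 0.771 0.423
outer loop
vertex -3.639 2.021 2.411
vertex -3.753 1.665 3.188
vertex -3.047 1.481 2.729
endloop
endfacet
facet normal 0.721 0.651 -0.236
outer loop
vertex -3.639 2.021 2.411
vertex -3.047 1.481 2.729
vertex -3.274 1.431 1.899
endloop
endfacet
facet normal 0.173 0.704 -0.688
outer loop
vertex -3.639 2.021 2.411
vertex -3.274 1.431 1.899
vertex -4.121 1.585 1.844
endloop
endfacet
facet normal -0.413 0.857 -0.308
outer loop
vertex -3.639 2.021 2.411
vertex -4.121 1.585 1.844
vertex -4.417 1.729 2.641
endloop
endfacet
facet normal -0.225 0.898 0.378
outer loop
vertex -3.639 2.021 2.411
vertex -4.417 1.729 2.641
vertex -3.753 1.665 3.188
endloop
endfacet
facet normal 0.965 -0.019 -0.263
outer loop
vertex -3.274 1.431 1.899
vertex -3.047 1.481 2.729
vertex -3.163 0.711 2.359
endloop
endfacet
facet normal 0.568 0.174 0.804
outer loop
vertex -3.047 1.481 2.729
vertex -3.753 1.665 3.188
vertex -3.459 0.855 3.156
endloop
endfacet
facet normal -0.566 0.380 0.732
outer loop
vertex -3.753 1.665 3.188
vertex -4.417 1.729 2.641
vertex -4.306 1.009 3.101
endloop
endfacet
facet normal -0.870 0.314 -0.380
outer loop
vertex -4.417 1.729 2.641
vertex -4.121 1.585 1.844
vertex -4.533 0.959 2.271
endloop
endfacet
facet normal 0.077 0.067 -0.995
outer loop
vertex -4.121 1.585 1.844
vertex -3.274 1.431 1.899
vertex -3.827 0.775 1.812
endloop
endfacet
facet normal 0.413 -0.857 0.308
outer loop
vertex -3.941 0.419 2.589
vertex -3.163 0.711 2.359
vertex -3.459 0.855 3.156
endloop
endfacet
facet normal -0.173 -0.704 0.688
outer loop
vertex -3.941 0.419 2.589
vertex -3.459 0.855 3.156
vertex -4.306 1.009 3.101
endloop
endfacet
facet normal -0.721 -0.651 0.236
outer loop
vertex -3.941 0.419 2.589
vertex -4.306 1.009 3.101
vertex -4.533 0.959 2.271
endloop
endfacet
facet normal -0.476 -0.771 -0.423
outer loop
vertex -3.941 0.419 2.589
vertex -4.533 0.959 2.271
vertex -3.827 0.775 1.812
endloop
endfacet
facet normal 0.225 -0.898 -0.378
outer loop
vertex -3.941 0.419 2.589
vertex -3.827 0.775 1.812
vertex -3.163 0.711 2.359
endloop
endfacet
facet normal 0.870 -0.314 0.380
outer loop
vertex -3.459 0.855 3.156
vertex -3.163 0.711 2.359
vertex -3.047 1.481 2.729
endloop
endfacet
facet normal -0.077 -0.067 0.995
outer loop
vertex -4.306 1.009 3.101
vertex -3.459 0.855 3.156
vertex -3.753 1.665 3.188
endloop
endfacet
facet normal -0.965 0.019 0.263
outer loop
vertex -4.533 0.959 2.271
vertex -4.306 1.009 3.101
vertex -4.417 1.729 2.641
endloop
endfacet
facet normal -0.568 -0.174 -0.804
outer loop
vertex -3.827 0.775 1.812
vertex -4.533 0.959 2.271
vertex -4.121 1.585 1.844
endloop
endfacet
facet normal 0.566 -0.380 -0.732
outer loop
vertex -3.163 0.711 2.359
vertex -3.827 0.775 1.812
vertex -3.274 1.431 1.899
endloop
endfacet

endsolid


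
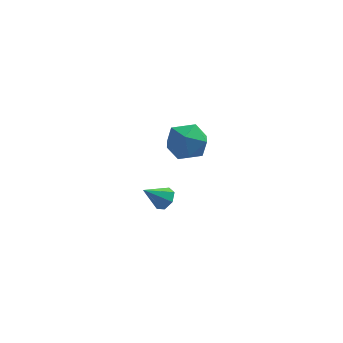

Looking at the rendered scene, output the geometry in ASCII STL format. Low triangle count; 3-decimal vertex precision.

solid 
facet normal 0.721 0.199 -0.664
outer loop
vertex -2.215 -1.944 -2.484
vertex -2.589 -1.936 -2.888
vertex -2.415 -1.52 -2.574
endloop
endfacet
facet normal 0.218 0.300 0.929
outer loop
vertex -2.215 -1.944 -2.484
vertex -2.415 -1.52 -2.574
vertex -3.411 -2.164 -2.132
endloop
endfacet
facet normal 0.721 0.200 -0.664
outer loop
vertex -2.415 -1.52 -2.574
vertex -2.589 -1.936 -2.888
vertex -2.746 -1.409 -2.9
endloop
endfacet
facet normal -0.271 0.793 0.545
outer loop
vertex -2.415 -1.52 -2.574
vertex -2.746 -1.409 -2.9
vertex -3.411 -2.164 -2.132
endloop
endfacet
facet normal 0.722 0.200 -0.663
outer loop
vertex -2.746 -1.409 -2.9
vertex -2.589 -1.936 -2.888
vertex -2.958 -1.695 -3.217
endloop
endfacet
facet normal -0.775 0.630 -0.051
outer loop
vertex -2.746 -1.409 -2.9
vertex -2.958 -1.695 -3.217
vertex -3.411 -2.164 -2.132
endloop
endfacet
facet normal 0.721 0.199 -0.663
outer loop
vertex -2.958 -1.695 -3.217
vertex -2.589 -1.936 -2.888
vertex -2.893 -2.163 -3.287
endloop
endfacet
facet normal -0.910 -0.065 -0.408
outer loop
vertex -2.958 -1.695 -3.217
vertex -2.893 -2.163 -3.287
vertex -3.411 -2.164 -2.132
endloop
endfacet
facet normal 0.721 0.201 -0.663
outer loop
vertex -2.893 -2.163 -3.287
vertex -2.589 -1.936 -2.888
vertex -2.598 -2.459 -3.056
endloop
endfacet
facet normal -0.576 -0.776 -0.259
outer loop
vertex -2.893 -2.163 -3.287
vertex -2.598 -2.459 -3.056
vertex -3.411 -2.164 -2.132
endloop
endfacet
facet normal 0.721 0.200 -0.663
outer loop
vertex -2.598 -2.459 -3.056
vertex -2.589 -1.936 -2.888
vertex -2.297 -2.362 -2.699
endloop
endfacet
facet normal -0.026 -0.959 0.283
outer loop
vertex -2.598 -2.459 -3.056
vertex -2.297 -2.362 -2.699
vertex -3.411 -2.164 -2.132
endloop
endfacet
facet normal 0.721 0.200 -0.663
outer loop
vertex -2.297 -2.362 -2.699
vertex -2.589 -1.936 -2.888
vertex -2.215 -1.944 -2.484
endloop
endfacet
facet normal 0.328 -0.482 0.812
outer loop
vertex -2.297 -2.362 -2.699
vertex -2.215 -1.944 -2.484
vertex -3.411 -2.164 -2.132
endloop
endfacet
facet normal -0.654 0.726 0.212
outer loop
vertex -1.689 4.217 -3.665
vertex -2.425 3.691 -4.136
vertex -2.257 3.552 -3.14
endloop
endfacet
facet normal -0.146 0.687 0.712
outer loop
vertex -1.689 4.217 -3.665
vertex -2.257 3.552 -3.14
vertex -1.251 3.6 -2.98
endloop
endfacet
facet normal 0.486 0.781 0.393
outer loop
vertex -1.689 4.217 -3.665
vertex -1.251 3.6 -2.98
vertex -0.797 3.769 -3.878
endloop
endfacet
facet normal 0.368 0.878 -0.305
outer loop
vertex -1.689 4.217 -3.665
vertex -0.797 3.769 -3.878
vertex -1.523 3.826 -4.592
endloop
endfacet
facet normal -0.337 0.844 -0.416
outer loop
vertex -1.689 4.217 -3.665
vertex -1.523 3.826 -4.592
vertex -2.425 3.691 -4.136
endloop
endfacet
facet normal -0.158 0.029 0.987
outer loop
vertex -1.251 3.6 -2.98
vertex -2.257 3.552 -3.14
vertex -1.717 2.694 -3.028
endloop
endfacet
facet normal -0.980 0.093 0.178
outer loop
vertex -2.257 3.552 -3.14
vertex -2.425 3.691 -4.136
vertex -2.443 2.751 -3.742
endloop
endfacet
facet normal -0.466 0.284 -0.838
outer loop
vertex -2.425 3.691 -4.136
vertex -1.523 3.826 -4.592
vertex -1.989 2.92 -4.64
endloop
endfacet
facet normal 0.673 0.338 -0.658
outer loop
vertex -1.523 3.826 -4.592
vertex -0.797 3.769 -3.878
vertex -0.983 2.968 -4.48
endloop
endfacet
facet normal 0.864 0.181 0.471
outer loop
vertex -0.797 3.769 -3.878
vertex -1.251 3.6 -2.98
vertex -0.815 2.829 -3.484
endloop
endfacet
facet normal -0.368 -0.878 0.305
outer loop
vertex -1.551 2.303 -3.955
vertex -1.717 2.694 -3.028
vertex -2.443 2.751 -3.742
endloop
endfacet
facet normal -0.486 -0.781 -0.393
outer loop
vertex -1.551 2.303 -3.955
vertex -2.443 2.751 -3.742
vertex -1.989 2.92 -4.64
endloop
endfacet
facet normal 0.146 -0.687 -0.712
outer loop
vertex -1.551 2.303 -3.955
vertex -1.989 2.92 -4.64
vertex -0.983 2.968 -4.48
endloop
endfacet
facet normal 0.654 -0.726 -0.212
outer loop
vertex -1.551 2.303 -3.955
vertex -0.983 2.968 -4.48
vertex -0.815 2.829 -3.484
endloop
endfacet
facet normal 0.337 -0.844 0.416
outer loop
vertex -1.551 2.303 -3.955
vertex -0.815 2.829 -3.484
vertex -1.717 2.694 -3.028
endloop
endfacet
facet normal -0.673 -0.338 0.658
outer loop
vertex -2.443 2.751 -3.742
vertex -1.717 2.694 -3.028
vertex -2.257 3.552 -3.14
endloop
endfacet
facet normal -0.864 -0.181 -0.471
outer loop
vertex -1.989 2.92 -4.64
vertex -2.443 2.751 -3.742
vertex -2.425 3.691 -4.136
endloop
endfacet
facet normal 0.158 -0.029 -0.987
outer loop
vertex -0.983 2.968 -4.48
vertex -1.989 2.92 -4.64
vertex -1.523 3.826 -4.592
endloop
endfacet
facet normal 0.980 -0.093 -0.178
outer loop
vertex -0.815 2.829 -3.484
vertex -0.983 2.968 -4.48
vertex -0.797 3.769 -3.878
endloop
endfacet
facet normal 0.466 -0.284 0.838
outer loop
vertex -1.717 2.694 -3.028
vertex -0.815 2.829 -3.484
vertex -1.251 3.6 -2.98
endloop
endfacet

endsolid


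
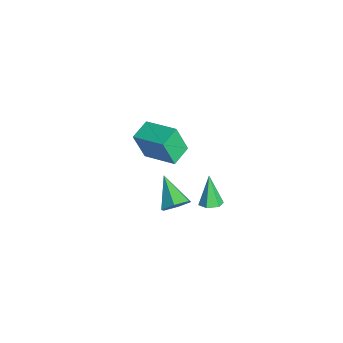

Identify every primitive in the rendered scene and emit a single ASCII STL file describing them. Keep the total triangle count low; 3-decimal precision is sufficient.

solid 
facet normal 0.818 0.195 -0.541
outer loop
vertex 3.707 -2.856 0.765
vertex 3.196 -2.649 0.067
vertex 3.431 -2.018 0.649
endloop
endfacet
facet normal 0.153 0.185 0.971
outer loop
vertex 3.707 -2.856 0.765
vertex 3.431 -2.018 0.649
vertex 1.584 -3.031 1.133
endloop
endfacet
facet normal 0.818 0.194 -0.541
outer loop
vertex 3.431 -2.018 0.649
vertex 3.196 -2.649 0.067
vertex 2.92 -1.811 -0.05
endloop
endfacet
facet normal -0.323 0.817 0.478
outer loop
vertex 3.431 -2.018 0.649
vertex 2.92 -1.811 -0.05
vertex 1.584 -3.031 1.133
endloop
endfacet
facet normal 0.818 0.194 -0.542
outer loop
vertex 2.92 -1.811 -0.05
vertex 3.196 -2.649 0.067
vertex 2.684 -2.441 -0.632
endloop
endfacet
facet normal -0.773 0.562 -0.294
outer loop
vertex 2.92 -1.811 -0.05
vertex 2.684 -2.441 -0.632
vertex 1.584 -3.031 1.133
endloop
endfacet
facet normal 0.818 0.194 -0.542
outer loop
vertex 2.684 -2.441 -0.632
vertex 3.196 -2.649 0.067
vertex 2.96 -3.279 -0.515
endloop
endfacet
facet normal -0.749 -0.327 -0.576
outer loop
vertex 2.684 -2.441 -0.632
vertex 2.96 -3.279 -0.515
vertex 1.584 -3.031 1.133
endloop
endfacet
facet normal 0.818 0.194 -0.542
outer loop
vertex 2.96 -3.279 -0.515
vertex 3.196 -2.649 0.067
vertex 3.472 -3.487 0.183
endloop
endfacet
facet normal -0.274 -0.958 -0.085
outer loop
vertex 2.96 -3.279 -0.515
vertex 3.472 -3.487 0.183
vertex 1.584 -3.031 1.133
endloop
endfacet
facet normal 0.818 0.195 -0.541
outer loop
vertex 3.472 -3.487 0.183
vertex 3.196 -2.649 0.067
vertex 3.707 -2.856 0.765
endloop
endfacet
facet normal 0.177 -0.702 0.690
outer loop
vertex 3.472 -3.487 0.183
vertex 3.707 -2.856 0.765
vertex 1.584 -3.031 1.133
endloop
endfacet
facet normal 0.446 -0.021 -0.895
outer loop
vertex 4.055 -0.528 0.541
vertex 3.53 -0.858 0.287
vertex 3.541 -0.188 0.277
endloop
endfacet
facet normal 0.306 0.828 0.470
outer loop
vertex 4.055 -0.528 0.541
vertex 3.541 -0.188 0.277
vertex 2.71 -0.822 1.933
endloop
endfacet
facet normal 0.446 -0.021 -0.895
outer loop
vertex 3.541 -0.188 0.277
vertex 3.53 -0.858 0.287
vertex 3.016 -0.519 0.023
endloop
endfacet
facet normal -0.548 0.835 0.045
outer loop
vertex 3.541 -0.188 0.277
vertex 3.016 -0.519 0.023
vertex 2.71 -0.822 1.933
endloop
endfacet
facet normal 0.446 -0.020 -0.895
outer loop
vertex 3.016 -0.519 0.023
vertex 3.53 -0.858 0.287
vertex 3.006 -1.188 0.033
endloop
endfacet
facet normal -0.988 0.012 -0.156
outer loop
vertex 3.016 -0.519 0.023
vertex 3.006 -1.188 0.033
vertex 2.71 -0.822 1.933
endloop
endfacet
facet normal 0.446 -0.019 -0.895
outer loop
vertex 3.006 -1.188 0.033
vertex 3.53 -0.858 0.287
vertex 3.52 -1.528 0.296
endloop
endfacet
facet normal -0.574 -0.816 0.068
outer loop
vertex 3.006 -1.188 0.033
vertex 3.52 -1.528 0.296
vertex 2.71 -0.822 1.933
endloop
endfacet
facet normal 0.446 -0.019 -0.895
outer loop
vertex 3.52 -1.528 0.296
vertex 3.53 -0.858 0.287
vertex 4.044 -1.198 0.55
endloop
endfacet
facet normal 0.279 -0.824 0.493
outer loop
vertex 3.52 -1.528 0.296
vertex 4.044 -1.198 0.55
vertex 2.71 -0.822 1.933
endloop
endfacet
facet normal 0.445 -0.019 -0.895
outer loop
vertex 4.044 -1.198 0.55
vertex 3.53 -0.858 0.287
vertex 4.055 -0.528 0.541
endloop
endfacet
facet normal 0.719 -0.002 0.695
outer loop
vertex 4.044 -1.198 0.55
vertex 4.055 -0.528 0.541
vertex 2.71 -0.822 1.933
endloop
endfacet
facet normal -0.719 0.669 0.189
outer loop
vertex -5.052 -2.903 -0.969
vertex -3.549 -1.453 -0.38
vertex -4.944 -2.264 -2.819
endloop
endfacet
facet normal -0.693 -0.668 -0.271
outer loop
vertex -3.951 -3.187 -3.08
vertex -5.052 -2.903 -0.969
vertex -4.944 -2.264 -2.819
endloop
endfacet
facet normal -0.719 0.669 0.189
outer loop
vertex -4.944 -2.264 -2.819
vertex -3.549 -1.453 -0.38
vertex -3.441 -0.814 -2.23
endloop
endfacet
facet normal 0.055 0.326 -0.944
outer loop
vertex -3.441 -0.814 -2.23
vertex -3.951 -3.187 -3.08
vertex -4.944 -2.264 -2.819
endloop
endfacet
facet normal -0.055 -0.326 0.944
outer loop
vertex -5.052 -2.903 -0.969
vertex -2.556 -2.376 -0.641
vertex -3.549 -1.453 -0.38
endloop
endfacet
facet normal -0.693 -0.668 -0.271
outer loop
vertex -4.059 -3.826 -1.23
vertex -5.052 -2.903 -0.969
vertex -3.951 -3.187 -3.08
endloop
endfacet
facet normal -0.055 -0.326 0.944
outer loop
vertex -4.059 -3.826 -1.23
vertex -2.556 -2.376 -0.641
vertex -5.052 -2.903 -0.969
endloop
endfacet
facet normal 0.693 0.668 0.271
outer loop
vertex -3.549 -1.453 -0.38
vertex -2.556 -2.376 -0.641
vertex -3.441 -0.814 -2.23
endloop
endfacet
facet normal 0.055 0.326 -0.944
outer loop
vertex -2.448 -1.737 -2.491
vertex -3.951 -3.187 -3.08
vertex -3.441 -0.814 -2.23
endloop
endfacet
facet normal 0.693 0.668 0.271
outer loop
vertex -3.441 -0.814 -2.23
vertex -2.556 -2.376 -0.641
vertex -2.448 -1.737 -2.491
endloop
endfacet
facet normal 0.719 -0.669 -0.189
outer loop
vertex -2.448 -1.737 -2.491
vertex -4.059 -3.826 -1.23
vertex -3.951 -3.187 -3.08
endloop
endfacet
facet normal 0.719 -0.669 -0.189
outer loop
vertex -2.556 -2.376 -0.641
vertex -4.059 -3.826 -1.23
vertex -2.448 -1.737 -2.491
endloop
endfacet

endsolid


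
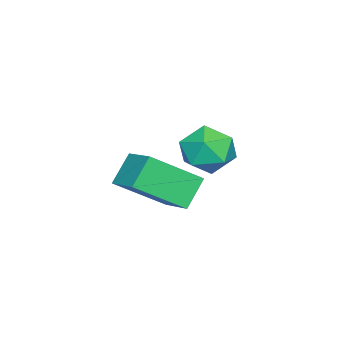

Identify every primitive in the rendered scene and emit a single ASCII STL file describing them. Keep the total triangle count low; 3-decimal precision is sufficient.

solid 
facet normal 0.138 0.287 0.948
outer loop
vertex 3.466 0.647 3.754
vertex 3.392 -0.091 3.988
vertex 4.094 0.19 3.801
endloop
endfacet
facet normal 0.485 0.718 0.499
outer loop
vertex 3.466 0.647 3.754
vertex 4.094 0.19 3.801
vertex 4.007 0.67 3.195
endloop
endfacet
facet normal 0.008 0.999 0.049
outer loop
vertex 3.466 0.647 3.754
vertex 4.007 0.67 3.195
vertex 3.252 0.685 3.006
endloop
endfacet
facet normal -0.634 0.741 0.219
outer loop
vertex 3.466 0.647 3.754
vertex 3.252 0.685 3.006
vertex 2.872 0.215 3.496
endloop
endfacet
facet normal -0.556 0.301 0.775
outer loop
vertex 3.466 0.647 3.754
vertex 2.872 0.215 3.496
vertex 3.392 -0.091 3.988
endloop
endfacet
facet normal 0.940 0.320 0.119
outer loop
vertex 4.007 0.67 3.195
vertex 4.094 0.19 3.801
vertex 4.268 -0.055 3.084
endloop
endfacet
facet normal 0.376 -0.377 0.846
outer loop
vertex 4.094 0.19 3.801
vertex 3.392 -0.091 3.988
vertex 3.888 -0.525 3.574
endloop
endfacet
facet normal -0.744 -0.355 0.566
outer loop
vertex 3.392 -0.091 3.988
vertex 2.872 0.215 3.496
vertex 3.133 -0.51 3.385
endloop
endfacet
facet normal -0.872 0.357 -0.334
outer loop
vertex 2.872 0.215 3.496
vertex 3.252 0.685 3.006
vertex 3.046 -0.03 2.779
endloop
endfacet
facet normal 0.168 0.774 -0.610
outer loop
vertex 3.252 0.685 3.006
vertex 4.007 0.67 3.195
vertex 3.748 0.251 2.592
endloop
endfacet
facet normal 0.634 -0.741 -0.219
outer loop
vertex 3.674 -0.487 2.826
vertex 4.268 -0.055 3.084
vertex 3.888 -0.525 3.574
endloop
endfacet
facet normal -0.008 -0.999 -0.049
outer loop
vertex 3.674 -0.487 2.826
vertex 3.888 -0.525 3.574
vertex 3.133 -0.51 3.385
endloop
endfacet
facet normal -0.485 -0.718 -0.499
outer loop
vertex 3.674 -0.487 2.826
vertex 3.133 -0.51 3.385
vertex 3.046 -0.03 2.779
endloop
endfacet
facet normal -0.138 -0.287 -0.948
outer loop
vertex 3.674 -0.487 2.826
vertex 3.046 -0.03 2.779
vertex 3.748 0.251 2.592
endloop
endfacet
facet normal 0.556 -0.301 -0.775
outer loop
vertex 3.674 -0.487 2.826
vertex 3.748 0.251 2.592
vertex 4.268 -0.055 3.084
endloop
endfacet
facet normal 0.872 -0.357 0.334
outer loop
vertex 3.888 -0.525 3.574
vertex 4.268 -0.055 3.084
vertex 4.094 0.19 3.801
endloop
endfacet
facet normal -0.168 -0.774 0.610
outer loop
vertex 3.133 -0.51 3.385
vertex 3.888 -0.525 3.574
vertex 3.392 -0.091 3.988
endloop
endfacet
facet normal -0.940 -0.320 -0.119
outer loop
vertex 3.046 -0.03 2.779
vertex 3.133 -0.51 3.385
vertex 2.872 0.215 3.496
endloop
endfacet
facet normal -0.376 0.377 -0.846
outer loop
vertex 3.748 0.251 2.592
vertex 3.046 -0.03 2.779
vertex 3.252 0.685 3.006
endloop
endfacet
facet normal 0.744 0.355 -0.566
outer loop
vertex 4.268 -0.055 3.084
vertex 3.748 0.251 2.592
vertex 4.007 0.67 3.195
endloop
endfacet
facet normal -0.593 -0.726 -0.349
outer loop
vertex 2.292 -3.038 0.822
vertex 1.615 -2.862 1.606
vertex 1.476 -1.91 -0.136
endloop
endfacet
facet normal 0.645 -0.167 -0.746
outer loop
vertex 2.205 -1.018 0.294
vertex 2.292 -3.038 0.822
vertex 1.476 -1.91 -0.136
endloop
endfacet
facet normal -0.592 -0.726 -0.349
outer loop
vertex 1.476 -1.91 -0.136
vertex 1.615 -2.862 1.606
vertex 0.799 -1.735 0.648
endloop
endfacet
facet normal -0.483 0.668 -0.566
outer loop
vertex 0.799 -1.735 0.648
vertex 2.205 -1.018 0.294
vertex 1.476 -1.91 -0.136
endloop
endfacet
facet normal 0.483 -0.668 0.567
outer loop
vertex 2.292 -3.038 0.822
vertex 2.344 -1.97 2.036
vertex 1.615 -2.862 1.606
endloop
endfacet
facet normal 0.645 -0.167 -0.746
outer loop
vertex 3.021 -2.145 1.252
vertex 2.292 -3.038 0.822
vertex 2.205 -1.018 0.294
endloop
endfacet
facet normal 0.483 -0.667 0.566
outer loop
vertex 3.021 -2.145 1.252
vertex 2.344 -1.97 2.036
vertex 2.292 -3.038 0.822
endloop
endfacet
facet normal -0.645 0.167 0.746
outer loop
vertex 1.615 -2.862 1.606
vertex 2.344 -1.97 2.036
vertex 0.799 -1.735 0.648
endloop
endfacet
facet normal -0.483 0.667 -0.567
outer loop
vertex 1.528 -0.842 1.078
vertex 2.205 -1.018 0.294
vertex 0.799 -1.735 0.648
endloop
endfacet
facet normal -0.645 0.167 0.746
outer loop
vertex 0.799 -1.735 0.648
vertex 2.344 -1.97 2.036
vertex 1.528 -0.842 1.078
endloop
endfacet
facet normal 0.593 0.726 0.349
outer loop
vertex 1.528 -0.842 1.078
vertex 3.021 -2.145 1.252
vertex 2.205 -1.018 0.294
endloop
endfacet
facet normal 0.593 0.726 0.350
outer loop
vertex 2.344 -1.97 2.036
vertex 3.021 -2.145 1.252
vertex 1.528 -0.842 1.078
endloop
endfacet

endsolid


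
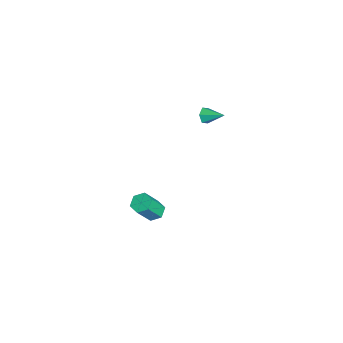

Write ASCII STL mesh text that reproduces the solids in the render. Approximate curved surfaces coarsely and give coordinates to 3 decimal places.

solid 
facet normal -0.478 -0.777 -0.409
outer loop
vertex -3.621 0.882 3.639
vertex -3.866 1.199 3.323
vertex -3.419 0.997 3.185
endloop
endfacet
facet normal 0.903 -0.271 0.333
outer loop
vertex -3.621 0.882 3.639
vertex -3.419 0.997 3.185
vertex -3.314 2.101 3.797
endloop
endfacet
facet normal -0.478 -0.778 -0.408
outer loop
vertex -3.419 0.997 3.185
vertex -3.866 1.199 3.323
vertex -3.664 1.313 2.869
endloop
endfacet
facet normal 0.858 0.185 -0.480
outer loop
vertex -3.419 0.997 3.185
vertex -3.664 1.313 2.869
vertex -3.314 2.101 3.797
endloop
endfacet
facet normal -0.477 -0.779 -0.408
outer loop
vertex -3.664 1.313 2.869
vertex -3.866 1.199 3.323
vertex -4.111 1.515 3.006
endloop
endfacet
facet normal 0.126 0.732 -0.669
outer loop
vertex -3.664 1.313 2.869
vertex -4.111 1.515 3.006
vertex -3.314 2.101 3.797
endloop
endfacet
facet normal -0.476 -0.779 -0.408
outer loop
vertex -4.111 1.515 3.006
vertex -3.866 1.199 3.323
vertex -4.314 1.401 3.46
endloop
endfacet
facet normal -0.563 0.825 -0.044
outer loop
vertex -4.111 1.515 3.006
vertex -4.314 1.401 3.46
vertex -3.314 2.101 3.797
endloop
endfacet
facet normal -0.476 -0.778 -0.411
outer loop
vertex -4.314 1.401 3.46
vertex -3.866 1.199 3.323
vertex -4.069 1.084 3.776
endloop
endfacet
facet normal -0.518 0.369 0.772
outer loop
vertex -4.314 1.401 3.46
vertex -4.069 1.084 3.776
vertex -3.314 2.101 3.797
endloop
endfacet
facet normal -0.476 -0.778 -0.411
outer loop
vertex -4.069 1.084 3.776
vertex -3.866 1.199 3.323
vertex -3.621 0.882 3.639
endloop
endfacet
facet normal 0.213 -0.178 0.961
outer loop
vertex -4.069 1.084 3.776
vertex -3.621 0.882 3.639
vertex -3.314 2.101 3.797
endloop
endfacet
facet normal -0.324 0.442 -0.836
outer loop
vertex -3.106 -1.062 -4.375
vertex -3.641 -1.394 -4.343
vertex -3.602 -0.832 -4.061
endloop
endfacet
facet normal 0.525 0.819 0.230
outer loop
vertex -3.106 -1.062 -4.375
vertex -3.602 -0.832 -4.061
vertex -2.585 -1.774 -3.028
endloop
endfacet
facet normal 0.525 0.819 0.230
outer loop
vertex -2.585 -1.774 -3.028
vertex -3.602 -0.832 -4.061
vertex -3.081 -1.544 -2.715
endloop
endfacet
facet normal 0.323 -0.442 0.837
outer loop
vertex -2.585 -1.774 -3.028
vertex -3.081 -1.544 -2.715
vertex -3.119 -2.106 -2.997
endloop
endfacet
facet normal -0.323 0.442 -0.837
outer loop
vertex -3.602 -0.832 -4.061
vertex -3.641 -1.394 -4.343
vertex -4.136 -1.164 -4.03
endloop
endfacet
facet normal -0.419 0.725 0.546
outer loop
vertex -3.602 -0.832 -4.061
vertex -4.136 -1.164 -4.03
vertex -3.081 -1.544 -2.715
endloop
endfacet
facet normal -0.419 0.726 0.546
outer loop
vertex -3.081 -1.544 -2.715
vertex -4.136 -1.164 -4.03
vertex -3.615 -1.876 -2.683
endloop
endfacet
facet normal 0.325 -0.442 0.836
outer loop
vertex -3.081 -1.544 -2.715
vertex -3.615 -1.876 -2.683
vertex -3.119 -2.106 -2.997
endloop
endfacet
facet normal -0.323 0.442 -0.837
outer loop
vertex -4.136 -1.164 -4.03
vertex -3.641 -1.394 -4.343
vertex -4.175 -1.726 -4.312
endloop
endfacet
facet normal -0.944 -0.093 0.316
outer loop
vertex -4.136 -1.164 -4.03
vertex -4.175 -1.726 -4.312
vertex -3.615 -1.876 -2.683
endloop
endfacet
facet normal -0.944 -0.093 0.316
outer loop
vertex -3.615 -1.876 -2.683
vertex -4.175 -1.726 -4.312
vertex -3.654 -2.438 -2.965
endloop
endfacet
facet normal 0.324 -0.442 0.836
outer loop
vertex -3.615 -1.876 -2.683
vertex -3.654 -2.438 -2.965
vertex -3.119 -2.106 -2.997
endloop
endfacet
facet normal -0.323 0.442 -0.837
outer loop
vertex -4.175 -1.726 -4.312
vertex -3.641 -1.394 -4.343
vertex -3.679 -1.956 -4.625
endloop
endfacet
facet normal -0.525 -0.819 -0.230
outer loop
vertex -4.175 -1.726 -4.312
vertex -3.679 -1.956 -4.625
vertex -3.654 -2.438 -2.965
endloop
endfacet
facet normal -0.525 -0.819 -0.230
outer loop
vertex -3.654 -2.438 -2.965
vertex -3.679 -1.956 -4.625
vertex -3.158 -2.668 -3.279
endloop
endfacet
facet normal 0.324 -0.442 0.836
outer loop
vertex -3.654 -2.438 -2.965
vertex -3.158 -2.668 -3.279
vertex -3.119 -2.106 -2.997
endloop
endfacet
facet normal -0.325 0.442 -0.836
outer loop
vertex -3.679 -1.956 -4.625
vertex -3.641 -1.394 -4.343
vertex -3.145 -1.624 -4.657
endloop
endfacet
facet normal 0.419 -0.726 -0.546
outer loop
vertex -3.679 -1.956 -4.625
vertex -3.145 -1.624 -4.657
vertex -3.158 -2.668 -3.279
endloop
endfacet
facet normal 0.419 -0.725 -0.546
outer loop
vertex -3.158 -2.668 -3.279
vertex -3.145 -1.624 -4.657
vertex -2.624 -2.336 -3.31
endloop
endfacet
facet normal 0.323 -0.442 0.837
outer loop
vertex -3.158 -2.668 -3.279
vertex -2.624 -2.336 -3.31
vertex -3.119 -2.106 -2.997
endloop
endfacet
facet normal -0.324 0.442 -0.836
outer loop
vertex -3.145 -1.624 -4.657
vertex -3.641 -1.394 -4.343
vertex -3.106 -1.062 -4.375
endloop
endfacet
facet normal 0.944 0.093 -0.316
outer loop
vertex -3.145 -1.624 -4.657
vertex -3.106 -1.062 -4.375
vertex -2.624 -2.336 -3.31
endloop
endfacet
facet normal 0.944 0.093 -0.316
outer loop
vertex -2.624 -2.336 -3.31
vertex -3.106 -1.062 -4.375
vertex -2.585 -1.774 -3.028
endloop
endfacet
facet normal 0.323 -0.442 0.837
outer loop
vertex -2.624 -2.336 -3.31
vertex -2.585 -1.774 -3.028
vertex -3.119 -2.106 -2.997
endloop
endfacet

endsolid


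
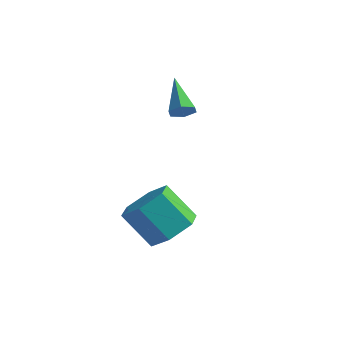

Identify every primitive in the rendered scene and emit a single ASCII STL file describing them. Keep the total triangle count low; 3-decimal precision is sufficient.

solid 
facet normal 0.650 0.087 -0.755
outer loop
vertex 3.63 0.133 -1.252
vertex 2.856 0.254 -1.904
vertex 3.273 1.067 -1.451
endloop
endfacet
facet normal 0.675 0.391 0.626
outer loop
vertex 3.63 0.133 -1.252
vertex 3.273 1.067 -1.451
vertex 2.539 -0.015 0.017
endloop
endfacet
facet normal 0.674 0.392 0.626
outer loop
vertex 2.539 -0.015 0.017
vertex 3.273 1.067 -1.451
vertex 2.181 0.92 -0.183
endloop
endfacet
facet normal -0.650 -0.087 0.755
outer loop
vertex 2.539 -0.015 0.017
vertex 2.181 0.92 -0.183
vertex 1.764 0.106 -0.636
endloop
endfacet
facet normal 0.650 0.087 -0.755
outer loop
vertex 3.273 1.067 -1.451
vertex 2.856 0.254 -1.904
vertex 2.498 1.188 -2.104
endloop
endfacet
facet normal 0.034 0.989 0.144
outer loop
vertex 3.273 1.067 -1.451
vertex 2.498 1.188 -2.104
vertex 2.181 0.92 -0.183
endloop
endfacet
facet normal 0.034 0.989 0.144
outer loop
vertex 2.181 0.92 -0.183
vertex 2.498 1.188 -2.104
vertex 1.407 1.041 -0.835
endloop
endfacet
facet normal -0.650 -0.087 0.755
outer loop
vertex 2.181 0.92 -0.183
vertex 1.407 1.041 -0.835
vertex 1.764 0.106 -0.636
endloop
endfacet
facet normal 0.650 0.087 -0.755
outer loop
vertex 2.498 1.188 -2.104
vertex 2.856 0.254 -1.904
vertex 2.081 0.375 -2.557
endloop
endfacet
facet normal -0.641 0.597 -0.482
outer loop
vertex 2.498 1.188 -2.104
vertex 2.081 0.375 -2.557
vertex 1.407 1.041 -0.835
endloop
endfacet
facet normal -0.642 0.597 -0.482
outer loop
vertex 1.407 1.041 -0.835
vertex 2.081 0.375 -2.557
vertex 0.99 0.227 -1.288
endloop
endfacet
facet normal -0.650 -0.087 0.755
outer loop
vertex 1.407 1.041 -0.835
vertex 0.99 0.227 -1.288
vertex 1.764 0.106 -0.636
endloop
endfacet
facet normal 0.650 0.087 -0.755
outer loop
vertex 2.081 0.375 -2.557
vertex 2.856 0.254 -1.904
vertex 2.439 -0.56 -2.357
endloop
endfacet
facet normal -0.674 -0.392 -0.626
outer loop
vertex 2.081 0.375 -2.557
vertex 2.439 -0.56 -2.357
vertex 0.99 0.227 -1.288
endloop
endfacet
facet normal -0.674 -0.391 -0.626
outer loop
vertex 0.99 0.227 -1.288
vertex 2.439 -0.56 -2.357
vertex 1.347 -0.707 -1.089
endloop
endfacet
facet normal -0.650 -0.087 0.755
outer loop
vertex 0.99 0.227 -1.288
vertex 1.347 -0.707 -1.089
vertex 1.764 0.106 -0.636
endloop
endfacet
facet normal 0.650 0.087 -0.755
outer loop
vertex 2.439 -0.56 -2.357
vertex 2.856 0.254 -1.904
vertex 3.213 -0.681 -1.705
endloop
endfacet
facet normal -0.034 -0.989 -0.144
outer loop
vertex 2.439 -0.56 -2.357
vertex 3.213 -0.681 -1.705
vertex 1.347 -0.707 -1.089
endloop
endfacet
facet normal -0.034 -0.989 -0.143
outer loop
vertex 1.347 -0.707 -1.089
vertex 3.213 -0.681 -1.705
vertex 2.122 -0.828 -0.436
endloop
endfacet
facet normal -0.650 -0.087 0.755
outer loop
vertex 1.347 -0.707 -1.089
vertex 2.122 -0.828 -0.436
vertex 1.764 0.106 -0.636
endloop
endfacet
facet normal 0.650 0.087 -0.755
outer loop
vertex 3.213 -0.681 -1.705
vertex 2.856 0.254 -1.904
vertex 3.63 0.133 -1.252
endloop
endfacet
facet normal 0.641 -0.597 0.482
outer loop
vertex 3.213 -0.681 -1.705
vertex 3.63 0.133 -1.252
vertex 2.122 -0.828 -0.436
endloop
endfacet
facet normal 0.641 -0.597 0.482
outer loop
vertex 2.122 -0.828 -0.436
vertex 3.63 0.133 -1.252
vertex 2.539 -0.015 0.017
endloop
endfacet
facet normal -0.650 -0.087 0.755
outer loop
vertex 2.122 -0.828 -0.436
vertex 2.539 -0.015 0.017
vertex 1.764 0.106 -0.636
endloop
endfacet
facet normal 0.545 -0.610 -0.575
outer loop
vertex 1.993 3.197 2.549
vertex 1.559 3.096 2.245
vertex 1.886 3.506 2.12
endloop
endfacet
facet normal 0.643 0.688 0.336
outer loop
vertex 1.993 3.197 2.549
vertex 1.886 3.506 2.12
vertex 0.621 4.144 3.235
endloop
endfacet
facet normal 0.544 -0.610 -0.576
outer loop
vertex 1.886 3.506 2.12
vertex 1.559 3.096 2.245
vertex 1.451 3.405 1.816
endloop
endfacet
facet normal 0.084 0.903 -0.421
outer loop
vertex 1.886 3.506 2.12
vertex 1.451 3.405 1.816
vertex 0.621 4.144 3.235
endloop
endfacet
facet normal 0.545 -0.609 -0.576
outer loop
vertex 1.451 3.405 1.816
vertex 1.559 3.096 2.245
vertex 1.124 2.994 1.941
endloop
endfacet
facet normal -0.702 0.374 -0.606
outer loop
vertex 1.451 3.405 1.816
vertex 1.124 2.994 1.941
vertex 0.621 4.144 3.235
endloop
endfacet
facet normal 0.545 -0.610 -0.575
outer loop
vertex 1.124 2.994 1.941
vertex 1.559 3.096 2.245
vertex 1.232 2.685 2.371
endloop
endfacet
facet normal -0.929 -0.370 -0.032
outer loop
vertex 1.124 2.994 1.941
vertex 1.232 2.685 2.371
vertex 0.621 4.144 3.235
endloop
endfacet
facet normal 0.545 -0.610 -0.575
outer loop
vertex 1.232 2.685 2.371
vertex 1.559 3.096 2.245
vertex 1.666 2.786 2.675
endloop
endfacet
facet normal -0.371 -0.583 0.723
outer loop
vertex 1.232 2.685 2.371
vertex 1.666 2.786 2.675
vertex 0.621 4.144 3.235
endloop
endfacet
facet normal 0.545 -0.610 -0.575
outer loop
vertex 1.666 2.786 2.675
vertex 1.559 3.096 2.245
vertex 1.993 3.197 2.549
endloop
endfacet
facet normal 0.417 -0.053 0.907
outer loop
vertex 1.666 2.786 2.675
vertex 1.993 3.197 2.549
vertex 0.621 4.144 3.235
endloop
endfacet

endsolid
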